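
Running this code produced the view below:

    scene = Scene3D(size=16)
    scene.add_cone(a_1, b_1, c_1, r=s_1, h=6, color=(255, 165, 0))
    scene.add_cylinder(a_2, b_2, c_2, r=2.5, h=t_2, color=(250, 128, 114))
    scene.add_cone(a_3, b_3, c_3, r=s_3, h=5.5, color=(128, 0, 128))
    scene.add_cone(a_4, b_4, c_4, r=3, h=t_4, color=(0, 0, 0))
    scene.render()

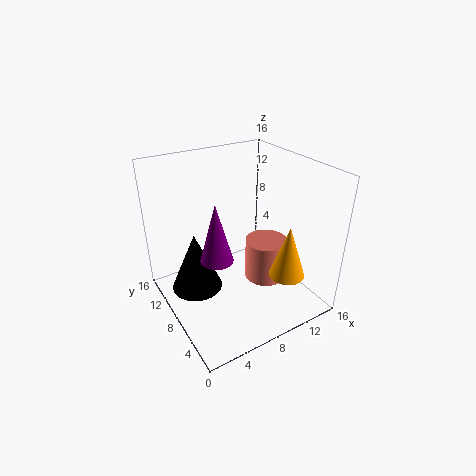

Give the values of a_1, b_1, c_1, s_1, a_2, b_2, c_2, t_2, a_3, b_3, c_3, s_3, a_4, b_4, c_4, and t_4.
a_1 = 12
b_1 = 4
c_1 = 4
s_1 = 2
a_2 = 12
b_2 = 8
c_2 = 1.5
t_2 = 5
a_3 = 3
b_3 = 3.5
c_3 = 9.5
s_3 = 1.5
a_4 = 4
b_4 = 11
c_4 = 1
t_4 = 7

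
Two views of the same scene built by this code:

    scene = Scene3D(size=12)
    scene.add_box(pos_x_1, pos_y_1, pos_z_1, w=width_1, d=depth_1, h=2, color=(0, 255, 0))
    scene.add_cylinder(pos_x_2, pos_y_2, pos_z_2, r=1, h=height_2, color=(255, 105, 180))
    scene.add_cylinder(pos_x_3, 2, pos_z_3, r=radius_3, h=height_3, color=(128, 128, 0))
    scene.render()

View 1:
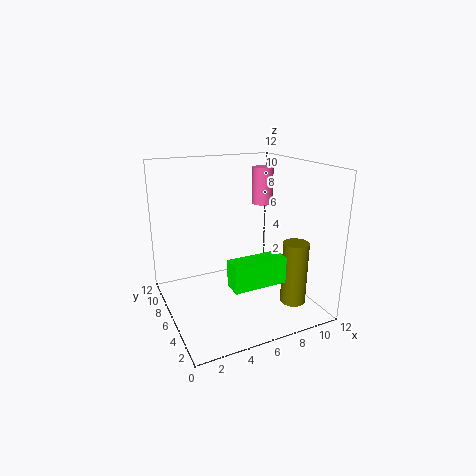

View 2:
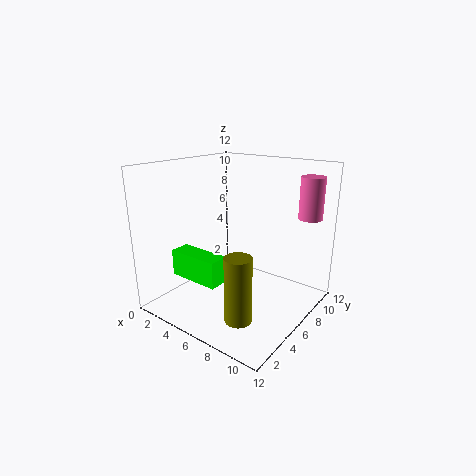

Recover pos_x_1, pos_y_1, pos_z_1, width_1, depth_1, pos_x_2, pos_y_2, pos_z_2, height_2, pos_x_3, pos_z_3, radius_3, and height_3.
pos_x_1 = 3.5; pos_y_1 = 1; pos_z_1 = 4; width_1 = 4; depth_1 = 1.5; pos_x_2 = 10.5; pos_y_2 = 10; pos_z_2 = 7.5; height_2 = 3.5; pos_x_3 = 9; pos_z_3 = 1.5; radius_3 = 1; height_3 = 5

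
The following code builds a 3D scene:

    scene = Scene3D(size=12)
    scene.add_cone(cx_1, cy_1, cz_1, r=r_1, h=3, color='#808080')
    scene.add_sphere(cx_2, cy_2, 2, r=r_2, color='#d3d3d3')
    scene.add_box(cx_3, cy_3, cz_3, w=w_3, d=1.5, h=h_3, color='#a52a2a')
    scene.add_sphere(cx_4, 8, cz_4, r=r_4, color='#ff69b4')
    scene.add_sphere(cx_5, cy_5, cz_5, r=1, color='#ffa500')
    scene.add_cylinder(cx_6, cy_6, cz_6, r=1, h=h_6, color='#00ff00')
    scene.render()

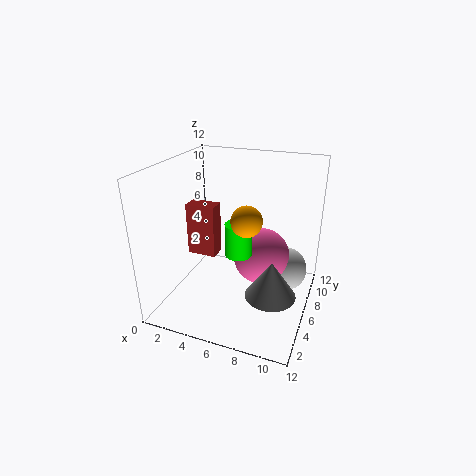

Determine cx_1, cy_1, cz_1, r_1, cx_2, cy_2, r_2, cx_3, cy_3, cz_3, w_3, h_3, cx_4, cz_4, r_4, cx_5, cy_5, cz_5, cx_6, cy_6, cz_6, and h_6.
cx_1 = 9.5, cy_1 = 4, cz_1 = 2.5, r_1 = 2, cx_2 = 9.5, cy_2 = 9, r_2 = 2, cx_3 = 1.5, cy_3 = 5.5, cz_3 = 4, w_3 = 2.5, h_3 = 4.5, cx_4 = 7.5, cz_4 = 3.5, r_4 = 2.5, cx_5 = 8.5, cy_5 = 1, cz_5 = 10, cx_6 = 7, cy_6 = 3.5, cz_6 = 6, h_6 = 2.5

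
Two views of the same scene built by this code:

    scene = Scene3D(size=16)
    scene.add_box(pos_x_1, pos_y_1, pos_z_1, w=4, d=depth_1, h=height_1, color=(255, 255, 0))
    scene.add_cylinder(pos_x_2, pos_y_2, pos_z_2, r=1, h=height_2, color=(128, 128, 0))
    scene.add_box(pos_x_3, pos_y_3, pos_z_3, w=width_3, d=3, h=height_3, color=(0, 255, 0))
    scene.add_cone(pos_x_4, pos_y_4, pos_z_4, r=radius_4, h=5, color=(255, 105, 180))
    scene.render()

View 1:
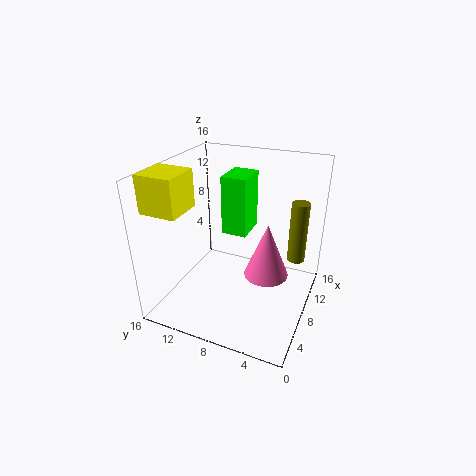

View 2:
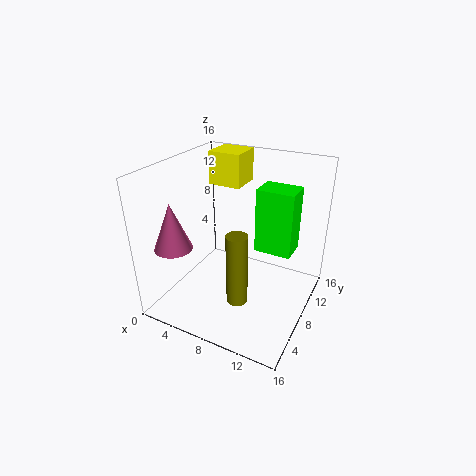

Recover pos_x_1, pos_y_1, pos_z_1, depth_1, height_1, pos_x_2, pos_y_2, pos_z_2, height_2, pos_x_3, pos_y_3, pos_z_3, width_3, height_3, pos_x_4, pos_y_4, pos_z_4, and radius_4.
pos_x_1 = 2, pos_y_1 = 12, pos_z_1 = 12, depth_1 = 4, height_1 = 4, pos_x_2 = 11, pos_y_2 = 2, pos_z_2 = 5, height_2 = 7, pos_x_3 = 10, pos_y_3 = 8, pos_z_3 = 7, width_3 = 4, height_3 = 7, pos_x_4 = 3, pos_y_4 = 3, pos_z_4 = 8, radius_4 = 2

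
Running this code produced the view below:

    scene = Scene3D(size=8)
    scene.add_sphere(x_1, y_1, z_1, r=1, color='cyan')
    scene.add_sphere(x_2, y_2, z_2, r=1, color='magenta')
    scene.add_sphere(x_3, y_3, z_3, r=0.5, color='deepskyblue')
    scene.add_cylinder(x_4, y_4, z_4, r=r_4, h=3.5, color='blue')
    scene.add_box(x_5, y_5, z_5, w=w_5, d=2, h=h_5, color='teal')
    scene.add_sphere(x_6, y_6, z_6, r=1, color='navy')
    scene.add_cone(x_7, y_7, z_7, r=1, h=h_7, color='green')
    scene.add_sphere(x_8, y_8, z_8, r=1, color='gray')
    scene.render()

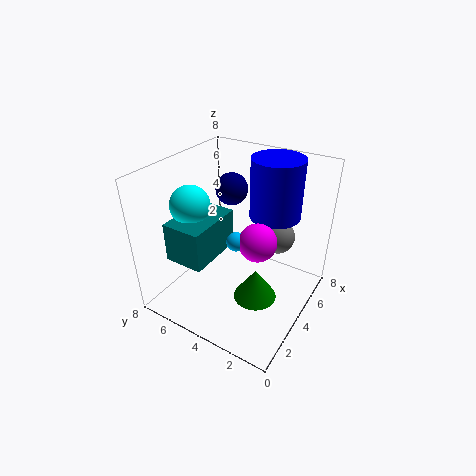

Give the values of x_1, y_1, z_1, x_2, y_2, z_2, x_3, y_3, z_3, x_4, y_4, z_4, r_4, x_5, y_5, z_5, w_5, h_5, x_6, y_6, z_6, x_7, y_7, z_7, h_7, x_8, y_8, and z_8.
x_1 = 2, y_1 = 5.5, z_1 = 6.5, x_2 = 3.5, y_2 = 2.5, z_2 = 4.5, x_3 = 3, y_3 = 3.5, z_3 = 4.5, x_4 = 6.5, y_4 = 3, z_4 = 4.5, r_4 = 1.5, x_5 = 0.5, y_5 = 4, z_5 = 4, w_5 = 3, h_5 = 2, x_6 = 6.5, y_6 = 6, z_6 = 5.5, x_7 = 1.5, y_7 = 1.5, z_7 = 3, h_7 = 1.5, x_8 = 6, y_8 = 2.5, z_8 = 3.5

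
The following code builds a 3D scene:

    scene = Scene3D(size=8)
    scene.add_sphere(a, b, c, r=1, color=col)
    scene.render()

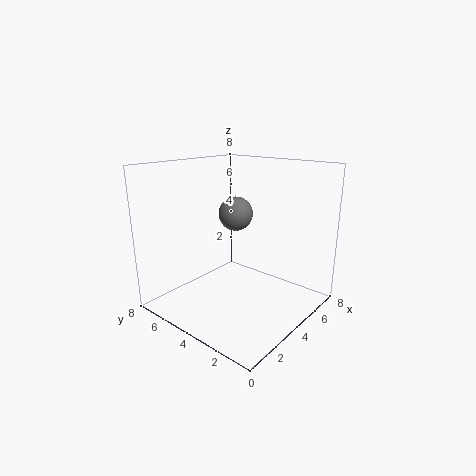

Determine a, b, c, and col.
a = 5; b = 5; c = 5; col = 'gray'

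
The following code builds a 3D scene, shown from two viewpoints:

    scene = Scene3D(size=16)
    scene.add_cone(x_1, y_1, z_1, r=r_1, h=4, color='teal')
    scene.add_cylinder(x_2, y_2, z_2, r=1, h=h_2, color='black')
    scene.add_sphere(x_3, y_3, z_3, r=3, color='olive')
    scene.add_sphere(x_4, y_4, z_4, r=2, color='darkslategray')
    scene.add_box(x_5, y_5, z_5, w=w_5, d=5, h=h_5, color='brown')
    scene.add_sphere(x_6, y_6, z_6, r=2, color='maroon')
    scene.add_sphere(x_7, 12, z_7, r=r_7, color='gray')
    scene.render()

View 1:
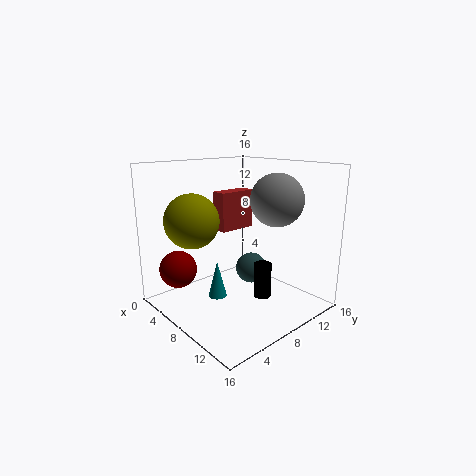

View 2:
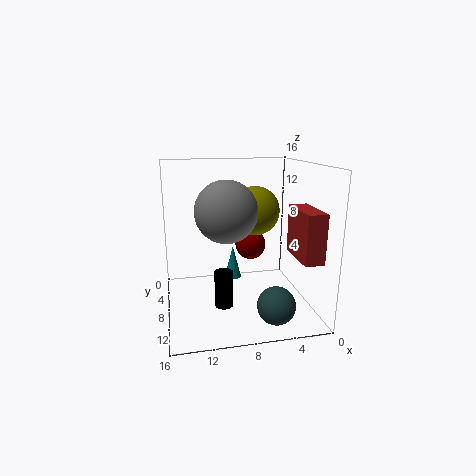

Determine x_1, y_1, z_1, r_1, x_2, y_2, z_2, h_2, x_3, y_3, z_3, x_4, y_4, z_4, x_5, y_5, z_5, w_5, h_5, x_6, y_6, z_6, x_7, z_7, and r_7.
x_1 = 8
y_1 = 5
z_1 = 2
r_1 = 1
x_2 = 10
y_2 = 10
z_2 = 1
h_2 = 4
x_3 = 5
y_3 = 4
z_3 = 10
x_4 = 5
y_4 = 13
z_4 = 2
x_5 = 1
y_5 = 10
z_5 = 7
w_5 = 2
h_5 = 5
x_6 = 5
y_6 = 2
z_6 = 5
x_7 = 10
z_7 = 12
r_7 = 3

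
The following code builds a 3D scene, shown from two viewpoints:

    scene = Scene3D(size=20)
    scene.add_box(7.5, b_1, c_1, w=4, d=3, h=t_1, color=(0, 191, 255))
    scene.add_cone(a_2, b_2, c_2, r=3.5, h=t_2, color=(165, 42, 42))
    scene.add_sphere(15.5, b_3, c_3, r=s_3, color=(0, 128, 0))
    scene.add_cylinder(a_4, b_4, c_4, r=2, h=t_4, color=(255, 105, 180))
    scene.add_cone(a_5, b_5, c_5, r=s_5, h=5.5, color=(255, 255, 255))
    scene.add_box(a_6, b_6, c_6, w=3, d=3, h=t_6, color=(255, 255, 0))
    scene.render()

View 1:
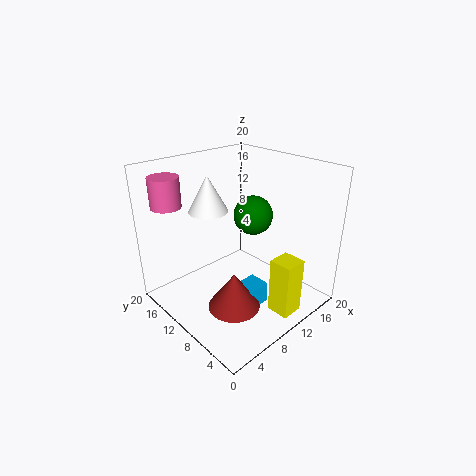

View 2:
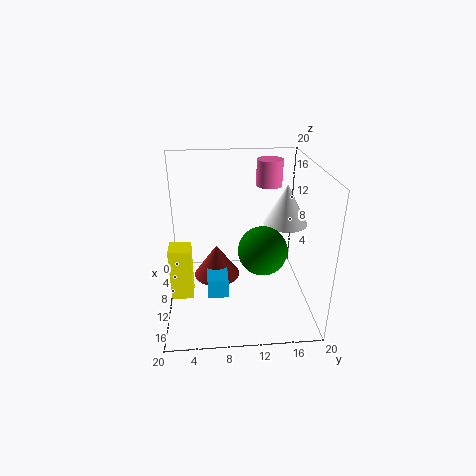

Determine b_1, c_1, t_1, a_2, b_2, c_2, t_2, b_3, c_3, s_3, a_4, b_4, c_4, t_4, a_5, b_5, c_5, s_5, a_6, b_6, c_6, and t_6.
b_1 = 5.5; c_1 = 1; t_1 = 3; a_2 = 6.5; b_2 = 7; c_2 = 2; t_2 = 5; b_3 = 12.5; c_3 = 11; s_3 = 3; a_4 = 2.5; b_4 = 15.5; c_4 = 15; t_4 = 4; a_5 = 10; b_5 = 16.5; c_5 = 12; s_5 = 3; a_6 = 9.5; b_6 = 0.5; c_6 = 2; t_6 = 7.5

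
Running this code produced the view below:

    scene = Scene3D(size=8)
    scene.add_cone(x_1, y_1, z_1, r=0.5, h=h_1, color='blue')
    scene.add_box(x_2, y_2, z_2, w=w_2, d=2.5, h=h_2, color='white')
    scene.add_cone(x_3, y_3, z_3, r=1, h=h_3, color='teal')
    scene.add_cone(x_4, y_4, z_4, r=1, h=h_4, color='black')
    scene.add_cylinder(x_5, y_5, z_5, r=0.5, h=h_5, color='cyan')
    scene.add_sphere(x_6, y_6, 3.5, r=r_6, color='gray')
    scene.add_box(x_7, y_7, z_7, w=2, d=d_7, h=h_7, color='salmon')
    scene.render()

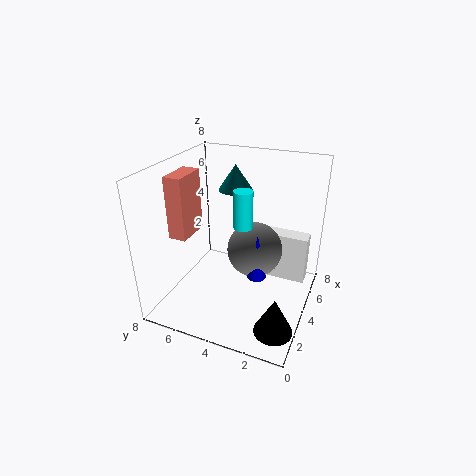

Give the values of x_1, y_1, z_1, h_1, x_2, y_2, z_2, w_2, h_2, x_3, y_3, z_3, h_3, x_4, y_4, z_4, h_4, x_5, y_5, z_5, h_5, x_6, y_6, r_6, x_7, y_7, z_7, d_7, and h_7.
x_1 = 3
y_1 = 2.5
z_1 = 2.5
h_1 = 2.5
x_2 = 6
y_2 = 0.5
z_2 = 0.5
w_2 = 1
h_2 = 3
x_3 = 6
y_3 = 5
z_3 = 6
h_3 = 1.5
x_4 = 1.5
y_4 = 1
z_4 = 0.5
h_4 = 2
x_5 = 3.5
y_5 = 3.5
z_5 = 5
h_5 = 2
x_6 = 4
y_6 = 3
r_6 = 1.5
x_7 = 2.5
y_7 = 6.5
z_7 = 4
d_7 = 1
h_7 = 3.5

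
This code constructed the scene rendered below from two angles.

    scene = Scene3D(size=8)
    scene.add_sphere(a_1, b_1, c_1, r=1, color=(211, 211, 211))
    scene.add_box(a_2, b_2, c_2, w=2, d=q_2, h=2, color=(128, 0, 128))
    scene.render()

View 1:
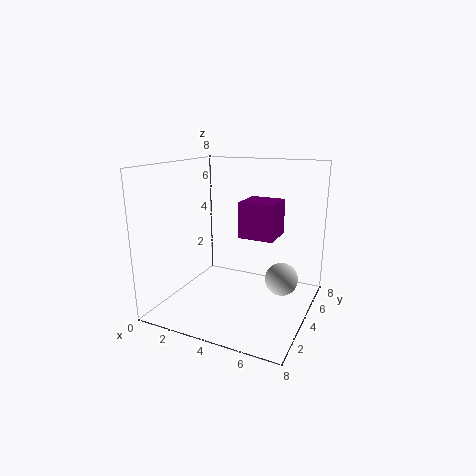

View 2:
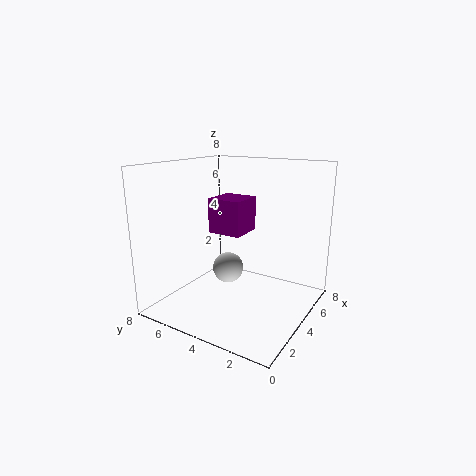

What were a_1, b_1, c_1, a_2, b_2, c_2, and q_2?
a_1 = 6; b_1 = 6; c_1 = 1; a_2 = 4; b_2 = 4; c_2 = 4; q_2 = 2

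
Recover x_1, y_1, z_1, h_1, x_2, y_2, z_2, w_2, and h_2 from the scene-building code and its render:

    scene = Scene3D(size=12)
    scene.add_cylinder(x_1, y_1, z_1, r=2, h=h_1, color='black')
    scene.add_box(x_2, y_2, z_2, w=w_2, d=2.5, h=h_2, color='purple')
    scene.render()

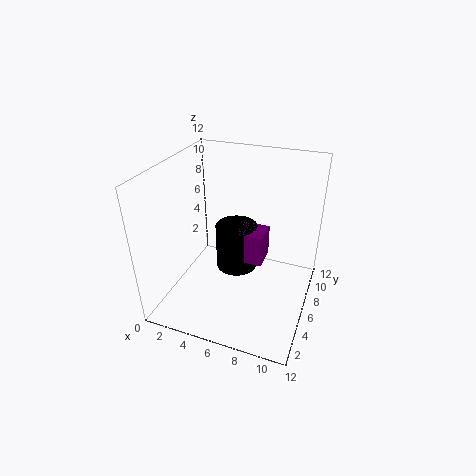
x_1 = 4.5
y_1 = 9.5
z_1 = 0.5
h_1 = 4.5
x_2 = 5
y_2 = 8
z_2 = 2
w_2 = 2.5
h_2 = 3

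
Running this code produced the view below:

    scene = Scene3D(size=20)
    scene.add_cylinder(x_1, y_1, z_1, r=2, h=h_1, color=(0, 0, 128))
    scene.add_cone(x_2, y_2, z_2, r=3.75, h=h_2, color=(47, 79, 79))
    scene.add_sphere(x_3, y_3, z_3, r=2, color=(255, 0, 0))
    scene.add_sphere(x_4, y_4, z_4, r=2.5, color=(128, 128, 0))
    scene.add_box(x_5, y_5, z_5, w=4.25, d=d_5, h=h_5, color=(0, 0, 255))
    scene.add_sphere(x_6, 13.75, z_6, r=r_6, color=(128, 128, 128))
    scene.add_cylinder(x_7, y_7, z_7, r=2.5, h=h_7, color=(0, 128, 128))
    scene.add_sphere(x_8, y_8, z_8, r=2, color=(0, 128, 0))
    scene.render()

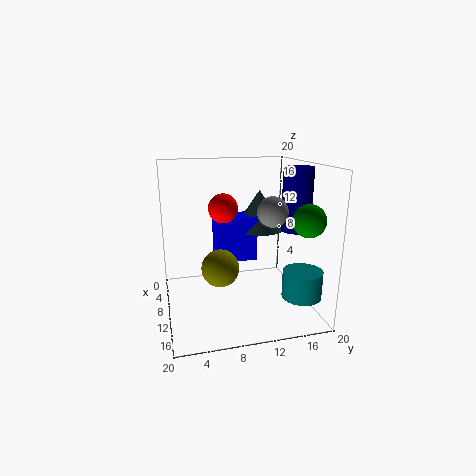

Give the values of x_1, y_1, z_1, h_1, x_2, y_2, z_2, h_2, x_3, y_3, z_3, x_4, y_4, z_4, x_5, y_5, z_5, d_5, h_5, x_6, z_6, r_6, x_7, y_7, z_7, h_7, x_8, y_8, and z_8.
x_1 = 12.25
y_1 = 17.5
z_1 = 11.25
h_1 = 8.5
x_2 = 7
y_2 = 14
z_2 = 10.25
h_2 = 5.75
x_3 = 9.75
y_3 = 8
z_3 = 14.25
x_4 = 12.25
y_4 = 7
z_4 = 6.75
x_5 = 5.25
y_5 = 7.25
z_5 = 6.25
d_5 = 5.75
h_5 = 6.25
x_6 = 13.25
z_6 = 14.25
r_6 = 2
x_7 = 17.25
y_7 = 16.5
z_7 = 4
h_7 = 3.5
x_8 = 17.5
y_8 = 16.75
z_8 = 14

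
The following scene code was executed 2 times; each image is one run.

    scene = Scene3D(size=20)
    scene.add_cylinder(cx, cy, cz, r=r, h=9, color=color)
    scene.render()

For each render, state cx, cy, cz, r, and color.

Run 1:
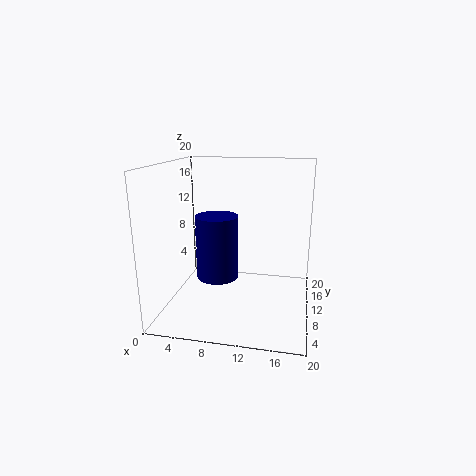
cx = 7
cy = 10
cz = 4
r = 3
color = 'navy'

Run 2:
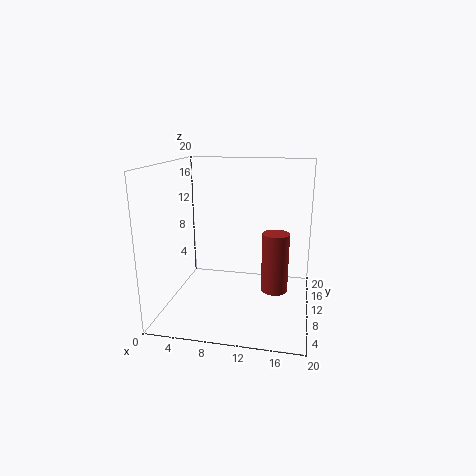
cx = 15
cy = 13
cz = 1
r = 2
color = 'brown'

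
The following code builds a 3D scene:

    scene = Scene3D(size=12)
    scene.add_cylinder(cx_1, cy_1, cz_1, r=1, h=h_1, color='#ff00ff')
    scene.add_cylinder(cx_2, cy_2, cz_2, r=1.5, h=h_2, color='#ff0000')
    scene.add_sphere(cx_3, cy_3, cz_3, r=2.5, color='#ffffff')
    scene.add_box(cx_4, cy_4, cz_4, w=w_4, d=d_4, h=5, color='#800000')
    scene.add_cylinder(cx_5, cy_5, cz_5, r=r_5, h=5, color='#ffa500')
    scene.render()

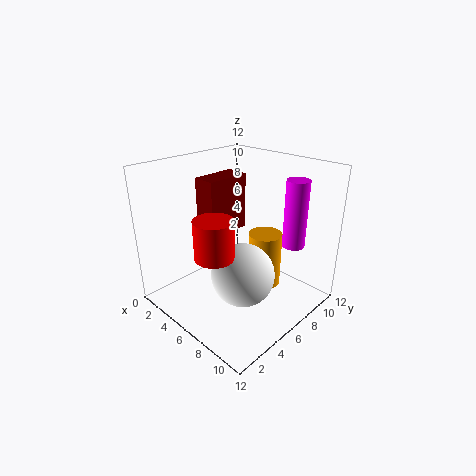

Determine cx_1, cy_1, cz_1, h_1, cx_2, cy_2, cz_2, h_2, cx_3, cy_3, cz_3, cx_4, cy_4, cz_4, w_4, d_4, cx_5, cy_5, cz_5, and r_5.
cx_1 = 8.5; cy_1 = 10.5; cz_1 = 4.5; h_1 = 6; cx_2 = 7; cy_2 = 2.5; cz_2 = 6; h_2 = 3; cx_3 = 8; cy_3 = 4.5; cz_3 = 4; cx_4 = 2; cy_4 = 5; cz_4 = 5.5; w_4 = 2; d_4 = 4; cx_5 = 6.5; cy_5 = 9; cz_5 = 0.5; r_5 = 1.5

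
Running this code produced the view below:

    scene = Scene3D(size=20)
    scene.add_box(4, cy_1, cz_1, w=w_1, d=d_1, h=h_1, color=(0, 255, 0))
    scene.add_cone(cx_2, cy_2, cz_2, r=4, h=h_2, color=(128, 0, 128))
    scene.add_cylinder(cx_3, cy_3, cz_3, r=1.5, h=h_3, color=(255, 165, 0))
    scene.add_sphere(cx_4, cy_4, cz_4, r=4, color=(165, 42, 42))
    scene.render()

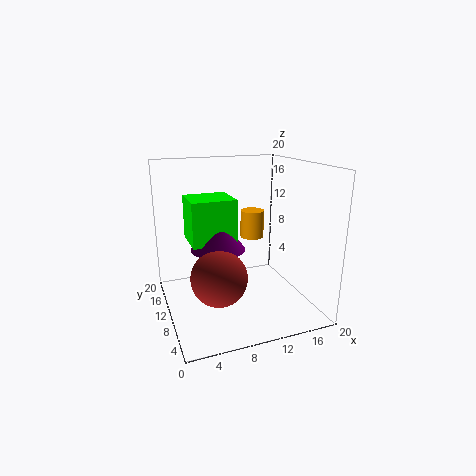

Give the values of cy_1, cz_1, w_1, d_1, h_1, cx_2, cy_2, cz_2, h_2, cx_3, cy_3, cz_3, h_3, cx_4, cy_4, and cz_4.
cy_1 = 11.5
cz_1 = 8.5
w_1 = 6.5
d_1 = 6
h_1 = 6.5
cx_2 = 8
cy_2 = 13
cz_2 = 7.5
h_2 = 5
cx_3 = 11
cy_3 = 7.5
cz_3 = 11
h_3 = 3.5
cx_4 = 7
cy_4 = 9.5
cz_4 = 4.5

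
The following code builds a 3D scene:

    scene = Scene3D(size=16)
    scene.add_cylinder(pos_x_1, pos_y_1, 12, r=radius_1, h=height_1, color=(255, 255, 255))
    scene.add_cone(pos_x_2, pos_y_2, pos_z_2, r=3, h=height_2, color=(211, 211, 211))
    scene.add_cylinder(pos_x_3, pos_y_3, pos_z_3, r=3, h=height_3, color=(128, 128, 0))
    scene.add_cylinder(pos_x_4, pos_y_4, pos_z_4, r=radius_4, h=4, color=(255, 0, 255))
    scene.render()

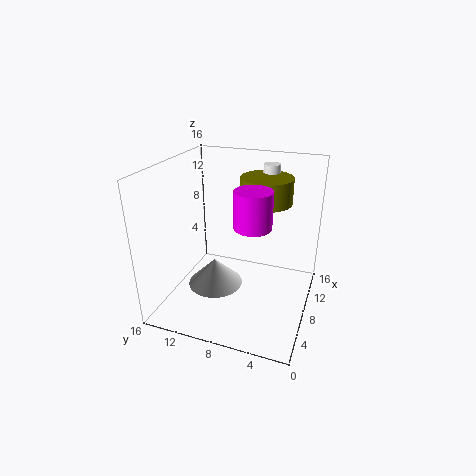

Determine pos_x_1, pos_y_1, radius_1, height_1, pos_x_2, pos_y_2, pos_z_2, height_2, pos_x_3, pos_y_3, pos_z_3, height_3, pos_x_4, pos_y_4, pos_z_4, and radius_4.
pos_x_1 = 14; pos_y_1 = 6; radius_1 = 1; height_1 = 3; pos_x_2 = 6; pos_y_2 = 10; pos_z_2 = 3; height_2 = 3; pos_x_3 = 12; pos_y_3 = 6; pos_z_3 = 11; height_3 = 3; pos_x_4 = 7; pos_y_4 = 6; pos_z_4 = 10; radius_4 = 2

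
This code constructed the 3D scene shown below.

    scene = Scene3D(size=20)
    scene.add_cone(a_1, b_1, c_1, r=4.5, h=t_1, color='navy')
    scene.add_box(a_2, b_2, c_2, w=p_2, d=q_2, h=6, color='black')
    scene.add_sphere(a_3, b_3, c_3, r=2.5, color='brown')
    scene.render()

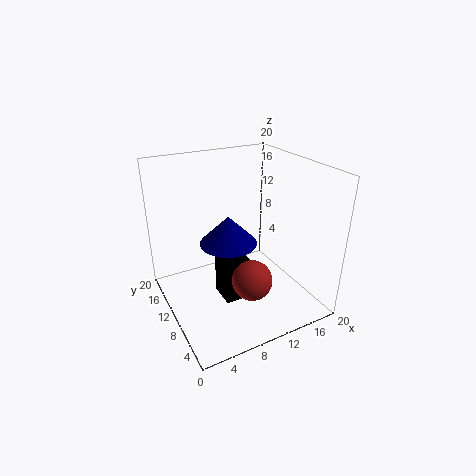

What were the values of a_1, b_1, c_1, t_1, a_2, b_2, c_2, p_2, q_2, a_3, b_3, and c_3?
a_1 = 11
b_1 = 15
c_1 = 6.5
t_1 = 4.5
a_2 = 7.5
b_2 = 8.5
c_2 = 0.5
p_2 = 4
q_2 = 4
a_3 = 8.5
b_3 = 3.5
c_3 = 7.5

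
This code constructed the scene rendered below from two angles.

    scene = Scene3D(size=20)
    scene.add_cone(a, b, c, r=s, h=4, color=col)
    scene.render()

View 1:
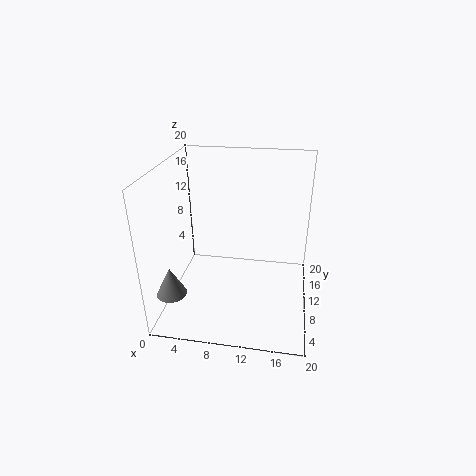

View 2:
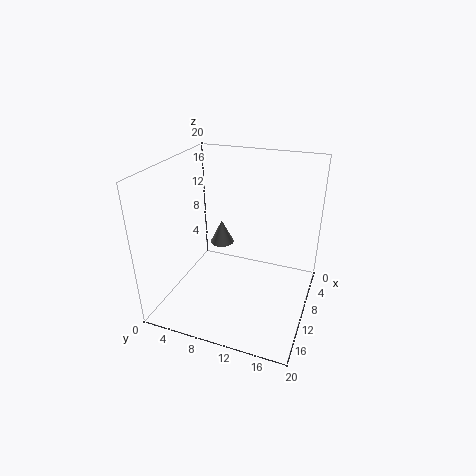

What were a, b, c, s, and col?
a = 2; b = 4; c = 4; s = 2; col = 'gray'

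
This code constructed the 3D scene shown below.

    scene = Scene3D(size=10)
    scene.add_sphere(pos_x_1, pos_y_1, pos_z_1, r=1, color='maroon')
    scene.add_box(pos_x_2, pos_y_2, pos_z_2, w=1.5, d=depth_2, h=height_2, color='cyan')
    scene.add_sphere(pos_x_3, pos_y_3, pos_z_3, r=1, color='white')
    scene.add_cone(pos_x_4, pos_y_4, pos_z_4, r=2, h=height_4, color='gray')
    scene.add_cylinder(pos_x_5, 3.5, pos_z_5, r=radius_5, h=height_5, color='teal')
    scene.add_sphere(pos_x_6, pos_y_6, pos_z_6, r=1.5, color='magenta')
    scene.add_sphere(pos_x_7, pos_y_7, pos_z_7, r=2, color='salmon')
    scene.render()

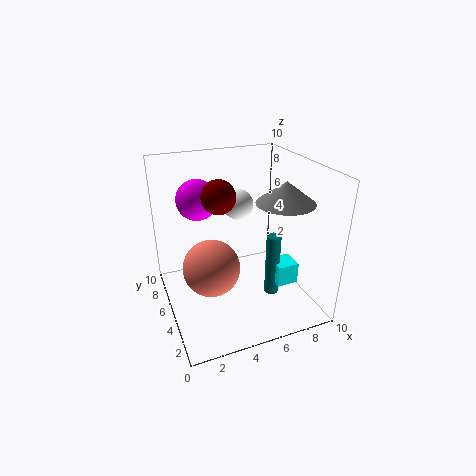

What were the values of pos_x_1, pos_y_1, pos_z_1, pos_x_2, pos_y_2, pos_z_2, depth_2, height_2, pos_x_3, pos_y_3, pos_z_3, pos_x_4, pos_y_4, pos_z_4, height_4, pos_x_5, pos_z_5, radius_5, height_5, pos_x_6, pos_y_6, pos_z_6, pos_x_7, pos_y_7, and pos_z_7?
pos_x_1 = 3; pos_y_1 = 3; pos_z_1 = 9; pos_x_2 = 7; pos_y_2 = 2.5; pos_z_2 = 2; depth_2 = 1.5; height_2 = 1.5; pos_x_3 = 5; pos_y_3 = 5; pos_z_3 = 7.5; pos_x_4 = 8; pos_y_4 = 4; pos_z_4 = 7.5; height_4 = 1.5; pos_x_5 = 7; pos_z_5 = 1; radius_5 = 0.5; height_5 = 4.5; pos_x_6 = 3; pos_y_6 = 8; pos_z_6 = 7; pos_x_7 = 3; pos_y_7 = 5; pos_z_7 = 3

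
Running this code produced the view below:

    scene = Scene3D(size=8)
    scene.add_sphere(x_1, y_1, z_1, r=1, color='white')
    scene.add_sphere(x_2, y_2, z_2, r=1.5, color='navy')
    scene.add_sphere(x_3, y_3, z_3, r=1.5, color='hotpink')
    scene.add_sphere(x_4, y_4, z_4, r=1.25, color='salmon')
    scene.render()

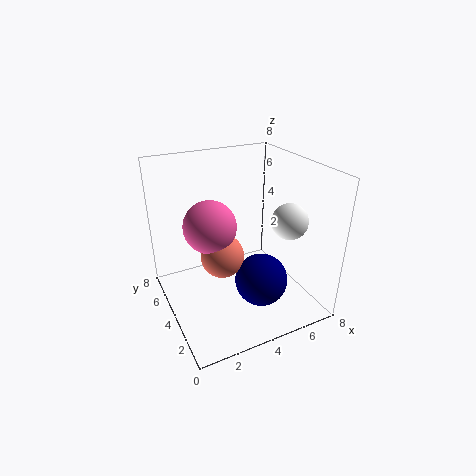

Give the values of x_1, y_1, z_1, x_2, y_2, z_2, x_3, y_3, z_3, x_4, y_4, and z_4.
x_1 = 6.5
y_1 = 2.75
z_1 = 5
x_2 = 5
y_2 = 3
z_2 = 1.5
x_3 = 2.75
y_3 = 5
z_3 = 4.5
x_4 = 3.25
y_4 = 4.5
z_4 = 2.75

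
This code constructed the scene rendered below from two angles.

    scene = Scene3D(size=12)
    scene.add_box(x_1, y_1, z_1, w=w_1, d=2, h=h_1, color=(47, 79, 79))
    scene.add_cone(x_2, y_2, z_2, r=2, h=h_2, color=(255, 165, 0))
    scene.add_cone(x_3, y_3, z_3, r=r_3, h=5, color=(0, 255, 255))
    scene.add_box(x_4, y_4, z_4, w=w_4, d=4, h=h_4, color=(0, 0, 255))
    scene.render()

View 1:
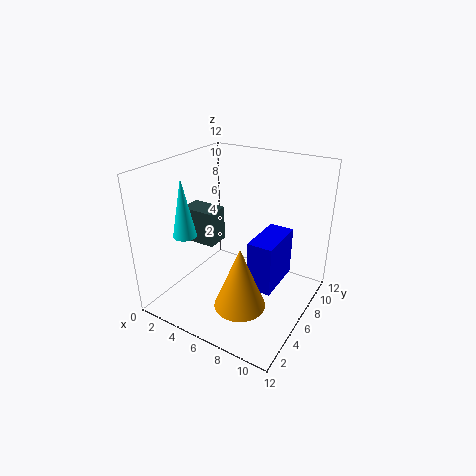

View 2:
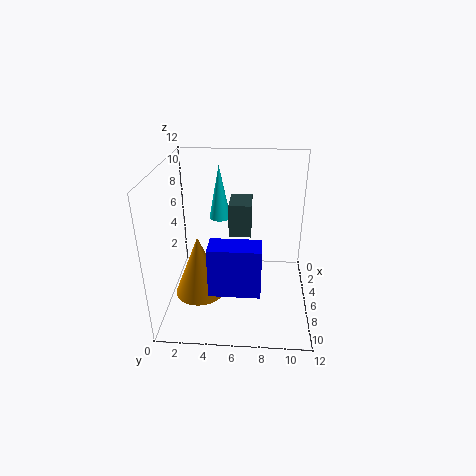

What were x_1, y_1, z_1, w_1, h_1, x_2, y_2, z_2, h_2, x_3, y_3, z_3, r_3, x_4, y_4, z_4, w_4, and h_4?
x_1 = 1; y_1 = 5; z_1 = 5; w_1 = 3; h_1 = 3; x_2 = 8; y_2 = 3; z_2 = 2; h_2 = 5; x_3 = 2; y_3 = 4; z_3 = 6; r_3 = 1; x_4 = 8; y_4 = 4; z_4 = 3; w_4 = 2; h_4 = 4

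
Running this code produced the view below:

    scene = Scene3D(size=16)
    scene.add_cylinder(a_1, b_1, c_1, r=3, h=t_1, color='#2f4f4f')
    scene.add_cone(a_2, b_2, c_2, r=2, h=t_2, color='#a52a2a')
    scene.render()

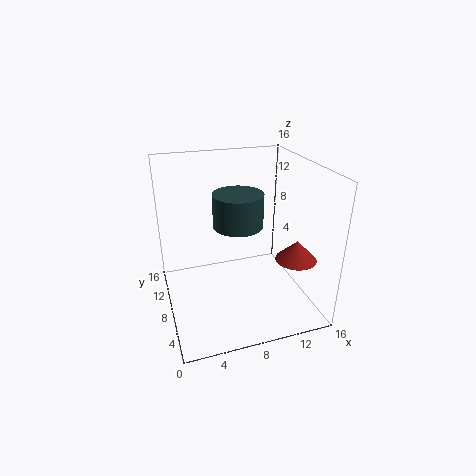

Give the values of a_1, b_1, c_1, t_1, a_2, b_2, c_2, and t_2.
a_1 = 9; b_1 = 11; c_1 = 8; t_1 = 4; a_2 = 12; b_2 = 2; c_2 = 8; t_2 = 2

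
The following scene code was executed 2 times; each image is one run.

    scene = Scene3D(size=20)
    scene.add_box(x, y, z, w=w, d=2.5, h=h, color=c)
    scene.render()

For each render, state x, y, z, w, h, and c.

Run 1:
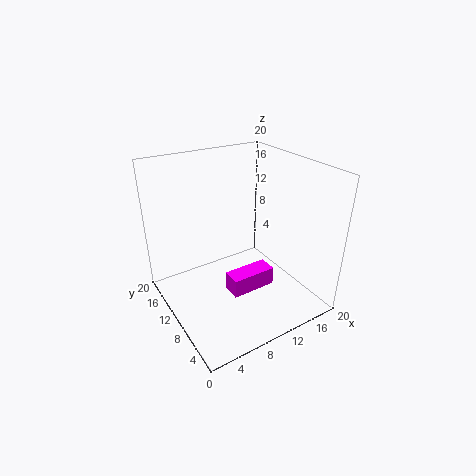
x = 6.5, y = 5, z = 4.5, w = 6, h = 2.5, c = 'magenta'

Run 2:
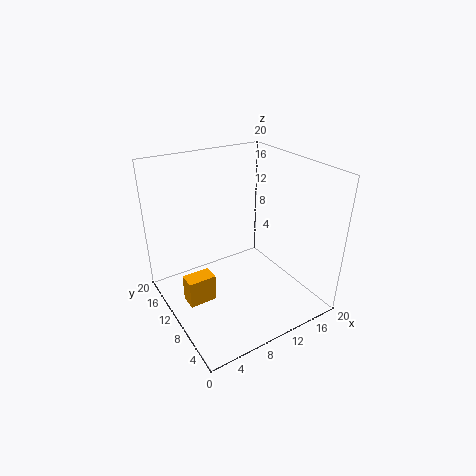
x = 2.5, y = 10.5, z = 0.5, w = 4, h = 4, c = 'orange'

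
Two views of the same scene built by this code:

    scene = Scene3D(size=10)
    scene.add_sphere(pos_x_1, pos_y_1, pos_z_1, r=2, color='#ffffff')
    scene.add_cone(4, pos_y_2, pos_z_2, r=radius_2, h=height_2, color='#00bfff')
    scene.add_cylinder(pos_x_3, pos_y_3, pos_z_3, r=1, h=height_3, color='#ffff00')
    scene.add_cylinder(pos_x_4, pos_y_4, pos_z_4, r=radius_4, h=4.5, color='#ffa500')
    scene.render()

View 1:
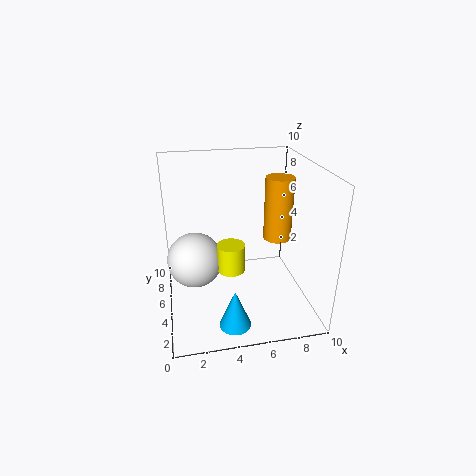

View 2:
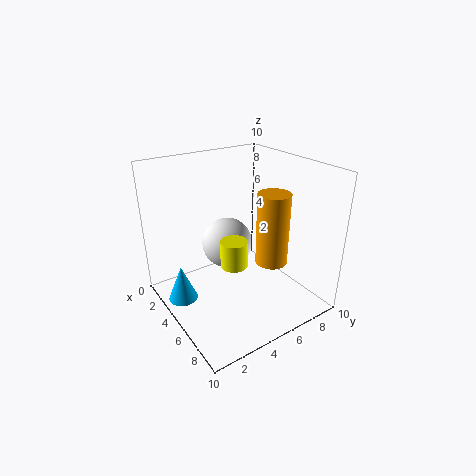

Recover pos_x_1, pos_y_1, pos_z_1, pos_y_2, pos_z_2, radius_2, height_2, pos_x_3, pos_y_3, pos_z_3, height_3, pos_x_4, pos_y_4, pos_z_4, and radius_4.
pos_x_1 = 2, pos_y_1 = 6, pos_z_1 = 3, pos_y_2 = 1, pos_z_2 = 1, radius_2 = 1, height_2 = 2.5, pos_x_3 = 4.5, pos_y_3 = 5, pos_z_3 = 2.5, height_3 = 2, pos_x_4 = 8, pos_y_4 = 5.5, pos_z_4 = 4.5, radius_4 = 1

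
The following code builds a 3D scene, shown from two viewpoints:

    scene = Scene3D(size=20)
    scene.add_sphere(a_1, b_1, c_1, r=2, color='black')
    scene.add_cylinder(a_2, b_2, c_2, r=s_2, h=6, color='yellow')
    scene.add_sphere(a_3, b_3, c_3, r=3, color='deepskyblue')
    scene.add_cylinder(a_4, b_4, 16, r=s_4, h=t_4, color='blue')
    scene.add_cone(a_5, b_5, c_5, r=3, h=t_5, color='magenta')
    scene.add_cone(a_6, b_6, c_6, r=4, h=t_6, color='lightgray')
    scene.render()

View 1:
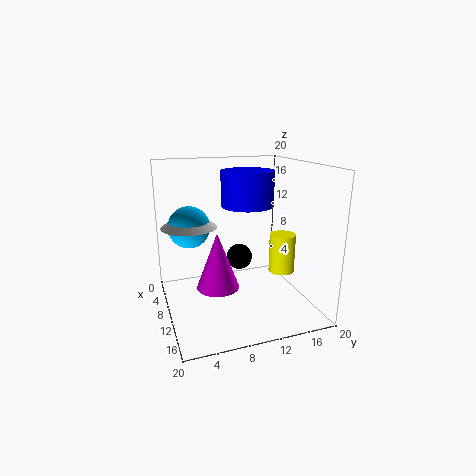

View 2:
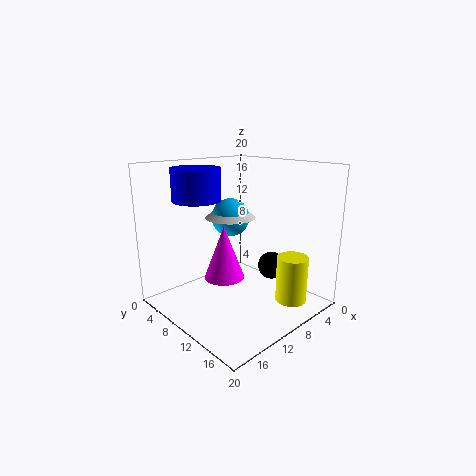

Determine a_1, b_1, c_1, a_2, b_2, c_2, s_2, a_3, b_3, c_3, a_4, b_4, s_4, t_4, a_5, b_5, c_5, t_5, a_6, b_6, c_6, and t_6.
a_1 = 5, b_1 = 12, c_1 = 5, a_2 = 8, b_2 = 18, c_2 = 3, s_2 = 2, a_3 = 6, b_3 = 4, c_3 = 11, a_4 = 16, b_4 = 9, s_4 = 3, t_4 = 4, a_5 = 10, b_5 = 7, c_5 = 3, t_5 = 8, a_6 = 6, b_6 = 4, c_6 = 11, t_6 = 3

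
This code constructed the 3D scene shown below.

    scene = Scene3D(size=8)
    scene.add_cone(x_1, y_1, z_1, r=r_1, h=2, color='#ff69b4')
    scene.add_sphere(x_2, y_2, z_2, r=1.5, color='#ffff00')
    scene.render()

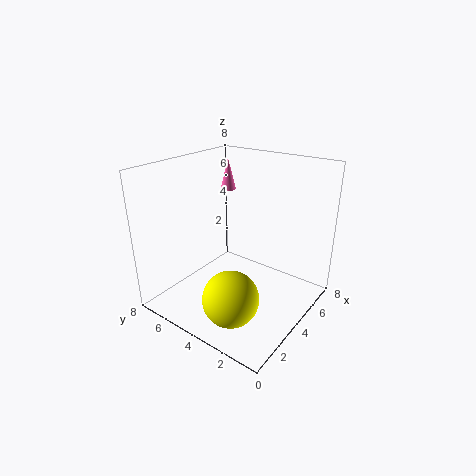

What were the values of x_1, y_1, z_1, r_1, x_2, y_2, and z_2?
x_1 = 7
y_1 = 7
z_1 = 5.5
r_1 = 0.5
x_2 = 2
y_2 = 3
z_2 = 1.5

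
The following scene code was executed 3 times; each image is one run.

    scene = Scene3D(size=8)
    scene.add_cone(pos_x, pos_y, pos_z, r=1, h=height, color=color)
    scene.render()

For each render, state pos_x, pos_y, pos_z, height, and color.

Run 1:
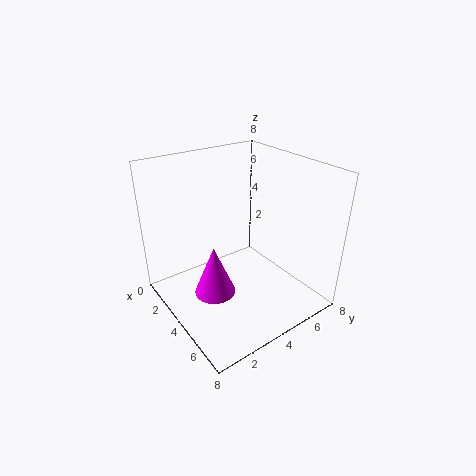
pos_x = 5.5; pos_y = 1.5; pos_z = 2.5; height = 2.5; color = 'magenta'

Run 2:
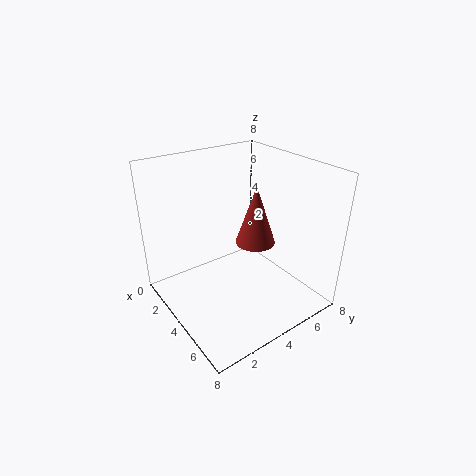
pos_x = 5.5; pos_y = 4; pos_z = 4.5; height = 3; color = 'brown'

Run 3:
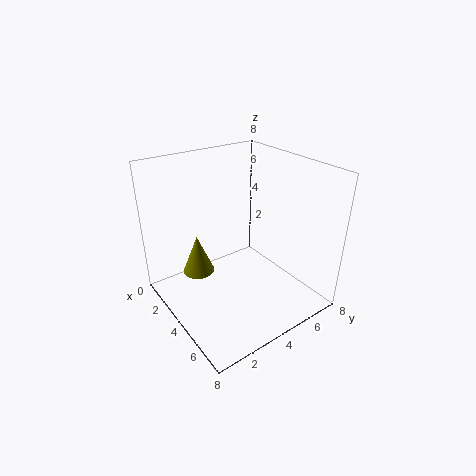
pos_x = 1; pos_y = 3; pos_z = 0.5; height = 2.5; color = 'olive'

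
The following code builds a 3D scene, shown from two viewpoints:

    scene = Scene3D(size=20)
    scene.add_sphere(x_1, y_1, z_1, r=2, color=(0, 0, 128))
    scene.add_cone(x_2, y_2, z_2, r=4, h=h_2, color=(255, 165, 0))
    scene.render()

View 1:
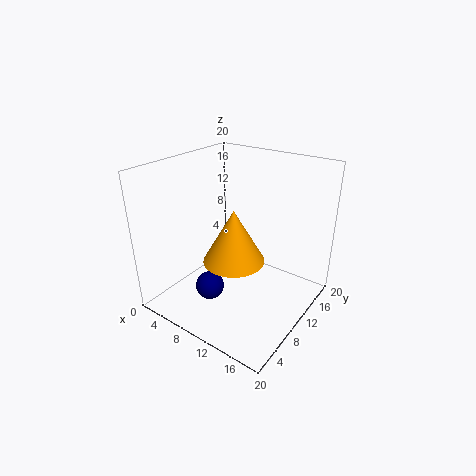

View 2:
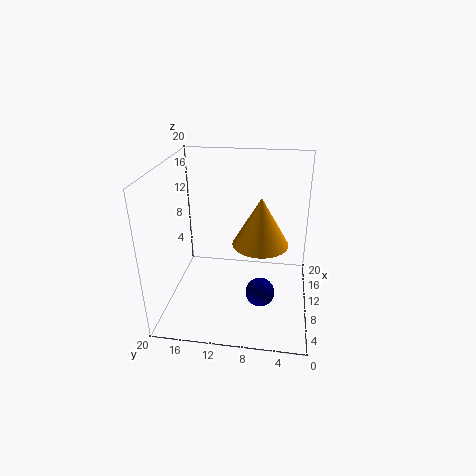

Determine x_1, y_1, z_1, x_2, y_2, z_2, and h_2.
x_1 = 7.5
y_1 = 6.5
z_1 = 3
x_2 = 11.5
y_2 = 7
z_2 = 8.5
h_2 = 7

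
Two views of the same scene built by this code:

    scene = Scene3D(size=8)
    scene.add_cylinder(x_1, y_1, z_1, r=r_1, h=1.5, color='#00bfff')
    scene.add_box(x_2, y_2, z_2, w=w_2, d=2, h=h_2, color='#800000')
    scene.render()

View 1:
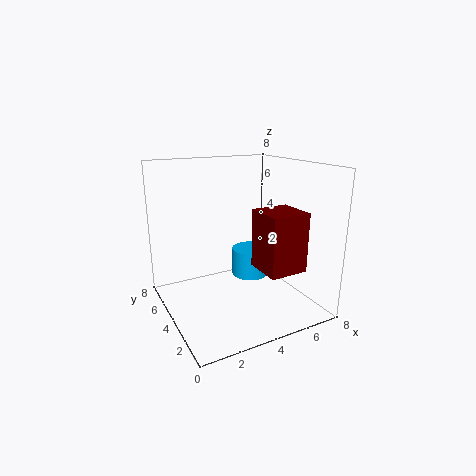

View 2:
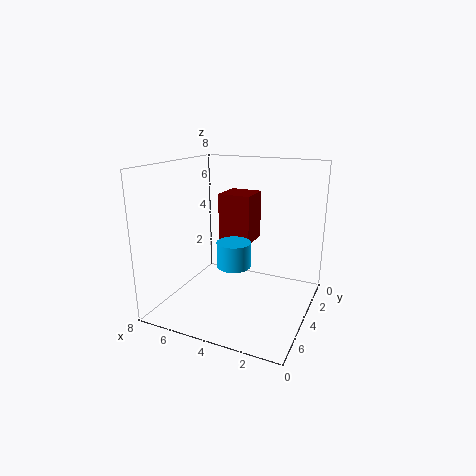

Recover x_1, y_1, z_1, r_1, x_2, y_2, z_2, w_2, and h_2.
x_1 = 4.5; y_1 = 3.5; z_1 = 2; r_1 = 1; x_2 = 4; y_2 = 0.5; z_2 = 3; w_2 = 2; h_2 = 3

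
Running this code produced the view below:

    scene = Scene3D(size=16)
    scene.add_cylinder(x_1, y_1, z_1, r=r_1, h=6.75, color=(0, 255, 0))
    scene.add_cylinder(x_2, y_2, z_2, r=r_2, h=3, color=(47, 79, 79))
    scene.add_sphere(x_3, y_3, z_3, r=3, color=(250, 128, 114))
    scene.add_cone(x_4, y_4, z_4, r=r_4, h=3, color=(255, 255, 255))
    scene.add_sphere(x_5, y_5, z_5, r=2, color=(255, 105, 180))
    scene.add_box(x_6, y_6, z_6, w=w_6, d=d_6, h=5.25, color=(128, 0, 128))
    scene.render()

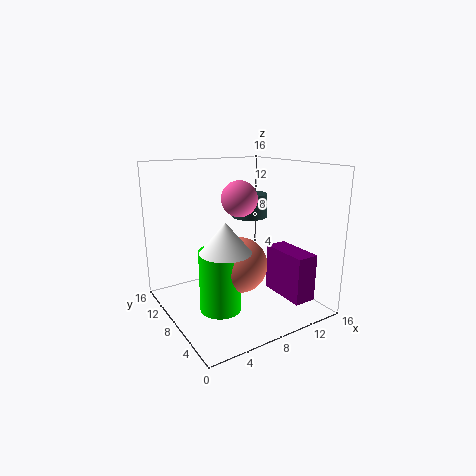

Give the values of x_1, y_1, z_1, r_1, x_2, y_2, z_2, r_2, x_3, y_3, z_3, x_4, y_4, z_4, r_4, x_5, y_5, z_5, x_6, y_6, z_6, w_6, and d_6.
x_1 = 5
y_1 = 6.75
z_1 = 0.75
r_1 = 2.25
x_2 = 12.75
y_2 = 12.75
z_2 = 8.75
r_2 = 2.25
x_3 = 7.25
y_3 = 6.5
z_3 = 5.5
x_4 = 4.25
y_4 = 4.25
z_4 = 8.25
r_4 = 2.5
x_5 = 8.5
y_5 = 8.5
z_5 = 12.25
x_6 = 11.5
y_6 = 1.75
z_6 = 1.5
w_6 = 2.5
d_6 = 5.5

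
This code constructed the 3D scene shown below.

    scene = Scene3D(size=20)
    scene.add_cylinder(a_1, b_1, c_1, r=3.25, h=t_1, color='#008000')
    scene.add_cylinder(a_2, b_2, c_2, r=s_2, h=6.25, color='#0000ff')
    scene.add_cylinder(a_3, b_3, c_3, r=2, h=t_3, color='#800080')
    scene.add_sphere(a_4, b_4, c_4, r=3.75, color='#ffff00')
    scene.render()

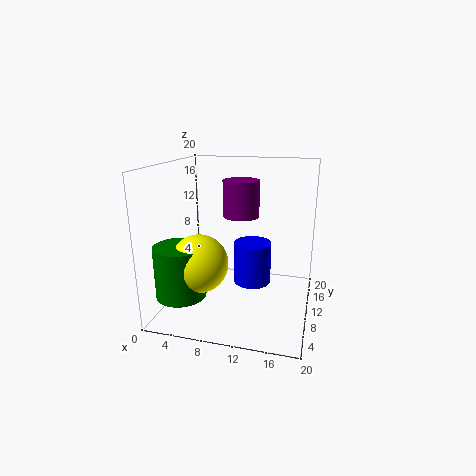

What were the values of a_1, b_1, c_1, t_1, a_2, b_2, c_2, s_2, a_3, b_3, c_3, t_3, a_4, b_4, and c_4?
a_1 = 4; b_1 = 3.75; c_1 = 3.75; t_1 = 6.75; a_2 = 11.5; b_2 = 12.75; c_2 = 2.25; s_2 = 2.75; a_3 = 12.25; b_3 = 3; c_3 = 15.25; t_3 = 4; a_4 = 6.25; b_4 = 4.75; c_4 = 8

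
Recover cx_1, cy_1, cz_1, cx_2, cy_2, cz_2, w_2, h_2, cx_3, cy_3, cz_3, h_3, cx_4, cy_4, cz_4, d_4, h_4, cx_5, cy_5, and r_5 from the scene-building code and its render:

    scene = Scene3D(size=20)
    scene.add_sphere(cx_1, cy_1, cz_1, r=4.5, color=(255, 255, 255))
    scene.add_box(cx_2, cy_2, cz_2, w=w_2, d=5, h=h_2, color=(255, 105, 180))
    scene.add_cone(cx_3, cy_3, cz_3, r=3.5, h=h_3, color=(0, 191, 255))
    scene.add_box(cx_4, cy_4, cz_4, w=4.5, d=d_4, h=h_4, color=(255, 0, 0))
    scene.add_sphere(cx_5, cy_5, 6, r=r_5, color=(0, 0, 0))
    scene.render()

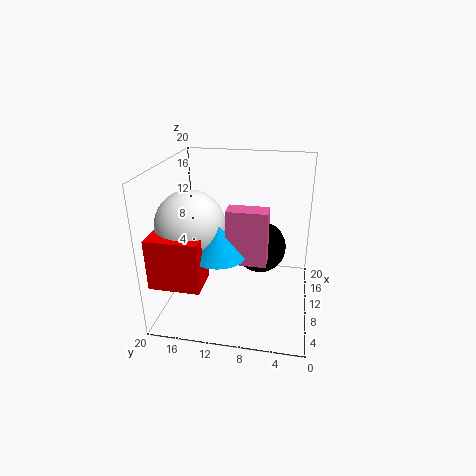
cx_1 = 6.5
cy_1 = 15.5
cz_1 = 13
cx_2 = 4.5
cy_2 = 5.5
cz_2 = 9
w_2 = 2.5
h_2 = 7
cx_3 = 5
cy_3 = 11.5
cz_3 = 10
h_3 = 4
cx_4 = 1
cy_4 = 13
cz_4 = 6.5
d_4 = 6.5
h_4 = 6.5
cx_5 = 15.5
cy_5 = 7.5
r_5 = 4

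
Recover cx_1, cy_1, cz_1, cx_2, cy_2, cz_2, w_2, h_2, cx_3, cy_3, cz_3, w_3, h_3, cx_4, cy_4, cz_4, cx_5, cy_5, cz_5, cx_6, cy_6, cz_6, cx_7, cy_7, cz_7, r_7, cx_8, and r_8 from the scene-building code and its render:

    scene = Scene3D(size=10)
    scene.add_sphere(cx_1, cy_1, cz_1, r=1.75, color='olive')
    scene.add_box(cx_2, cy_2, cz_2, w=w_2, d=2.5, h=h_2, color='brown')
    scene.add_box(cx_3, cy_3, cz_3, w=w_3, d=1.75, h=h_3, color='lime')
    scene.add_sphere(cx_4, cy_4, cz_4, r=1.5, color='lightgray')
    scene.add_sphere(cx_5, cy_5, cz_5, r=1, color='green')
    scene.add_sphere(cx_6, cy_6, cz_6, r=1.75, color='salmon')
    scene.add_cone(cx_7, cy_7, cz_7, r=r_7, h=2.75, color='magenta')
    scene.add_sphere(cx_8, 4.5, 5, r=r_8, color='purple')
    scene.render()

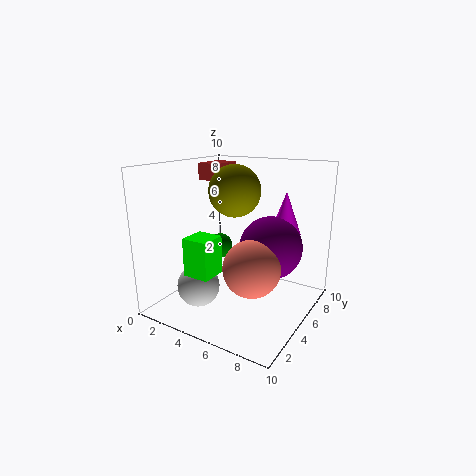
cx_1 = 4.75, cy_1 = 5, cz_1 = 8.25, cx_2 = 0.75, cy_2 = 6.25, cz_2 = 8.5, w_2 = 1.75, h_2 = 1.25, cx_3 = 3.25, cy_3 = 1.25, cz_3 = 3.25, w_3 = 1.75, h_3 = 2.5, cx_4 = 2.75, cy_4 = 3.25, cz_4 = 1.5, cx_5 = 1.75, cy_5 = 7.5, cz_5 = 3, cx_6 = 7.5, cy_6 = 2.5, cz_6 = 4.25, cx_7 = 8.25, cy_7 = 5.5, cz_7 = 5.75, r_7 = 1, cx_8 = 7.75, r_8 = 2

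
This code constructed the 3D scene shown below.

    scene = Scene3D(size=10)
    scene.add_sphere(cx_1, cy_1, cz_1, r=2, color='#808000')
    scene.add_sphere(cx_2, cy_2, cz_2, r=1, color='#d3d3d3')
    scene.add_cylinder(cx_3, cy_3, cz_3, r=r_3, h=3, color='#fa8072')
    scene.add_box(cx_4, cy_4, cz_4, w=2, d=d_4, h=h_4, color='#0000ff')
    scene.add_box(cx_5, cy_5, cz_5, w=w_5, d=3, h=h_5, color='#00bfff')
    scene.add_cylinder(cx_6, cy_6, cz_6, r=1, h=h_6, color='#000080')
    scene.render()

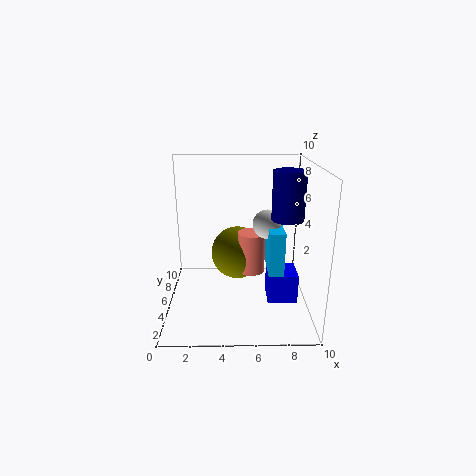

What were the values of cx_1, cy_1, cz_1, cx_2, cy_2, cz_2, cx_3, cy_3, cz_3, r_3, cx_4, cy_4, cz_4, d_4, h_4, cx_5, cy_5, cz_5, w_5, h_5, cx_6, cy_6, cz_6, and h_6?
cx_1 = 5; cy_1 = 7; cz_1 = 3; cx_2 = 7; cy_2 = 5; cz_2 = 6; cx_3 = 6; cy_3 = 6; cz_3 = 2; r_3 = 1; cx_4 = 7; cy_4 = 3; cz_4 = 1; d_4 = 2; h_4 = 2; cx_5 = 7; cy_5 = 3; cz_5 = 3; w_5 = 1; h_5 = 3; cx_6 = 8; cy_6 = 3; cz_6 = 7; h_6 = 3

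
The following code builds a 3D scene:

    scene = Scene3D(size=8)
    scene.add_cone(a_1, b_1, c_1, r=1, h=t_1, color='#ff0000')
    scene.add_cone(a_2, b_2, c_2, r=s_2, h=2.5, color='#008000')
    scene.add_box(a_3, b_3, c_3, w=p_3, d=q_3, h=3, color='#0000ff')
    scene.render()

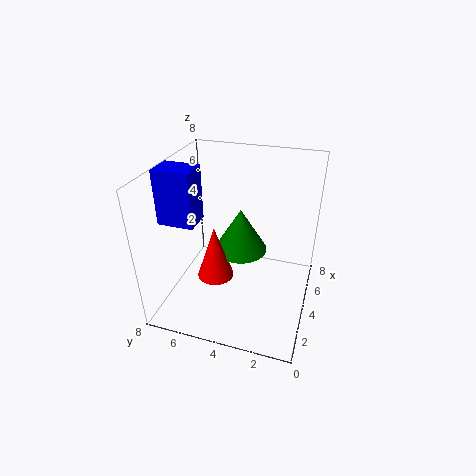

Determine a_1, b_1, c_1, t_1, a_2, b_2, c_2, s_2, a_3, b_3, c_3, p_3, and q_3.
a_1 = 3, b_1 = 5, c_1 = 2, t_1 = 3, a_2 = 4.5, b_2 = 4, c_2 = 3, s_2 = 1.5, a_3 = 2.5, b_3 = 6, c_3 = 5, p_3 = 1.5, q_3 = 2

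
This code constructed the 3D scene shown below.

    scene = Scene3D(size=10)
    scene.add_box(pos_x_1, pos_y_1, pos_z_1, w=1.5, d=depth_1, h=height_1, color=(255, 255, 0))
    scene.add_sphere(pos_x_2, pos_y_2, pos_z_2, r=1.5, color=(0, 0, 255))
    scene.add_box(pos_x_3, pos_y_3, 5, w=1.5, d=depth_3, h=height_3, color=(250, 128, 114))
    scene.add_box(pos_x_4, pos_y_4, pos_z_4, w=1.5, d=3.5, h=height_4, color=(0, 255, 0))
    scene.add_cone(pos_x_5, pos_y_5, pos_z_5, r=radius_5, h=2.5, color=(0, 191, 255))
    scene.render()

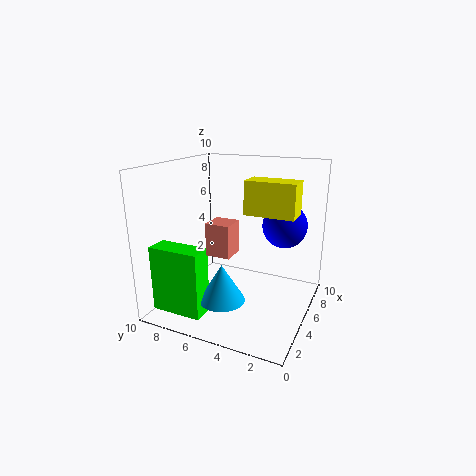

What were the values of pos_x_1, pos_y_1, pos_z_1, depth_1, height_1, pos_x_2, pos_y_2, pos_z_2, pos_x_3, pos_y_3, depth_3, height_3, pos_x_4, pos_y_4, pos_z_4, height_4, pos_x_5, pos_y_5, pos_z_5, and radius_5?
pos_x_1 = 2.5
pos_y_1 = 0.5
pos_z_1 = 7.5
depth_1 = 3
height_1 = 2
pos_x_2 = 6
pos_y_2 = 2
pos_z_2 = 6
pos_x_3 = 1.5
pos_y_3 = 4
depth_3 = 1.5
height_3 = 2
pos_x_4 = 1
pos_y_4 = 6
pos_z_4 = 0.5
height_4 = 4.5
pos_x_5 = 2.5
pos_y_5 = 5
pos_z_5 = 1.5
radius_5 = 1.5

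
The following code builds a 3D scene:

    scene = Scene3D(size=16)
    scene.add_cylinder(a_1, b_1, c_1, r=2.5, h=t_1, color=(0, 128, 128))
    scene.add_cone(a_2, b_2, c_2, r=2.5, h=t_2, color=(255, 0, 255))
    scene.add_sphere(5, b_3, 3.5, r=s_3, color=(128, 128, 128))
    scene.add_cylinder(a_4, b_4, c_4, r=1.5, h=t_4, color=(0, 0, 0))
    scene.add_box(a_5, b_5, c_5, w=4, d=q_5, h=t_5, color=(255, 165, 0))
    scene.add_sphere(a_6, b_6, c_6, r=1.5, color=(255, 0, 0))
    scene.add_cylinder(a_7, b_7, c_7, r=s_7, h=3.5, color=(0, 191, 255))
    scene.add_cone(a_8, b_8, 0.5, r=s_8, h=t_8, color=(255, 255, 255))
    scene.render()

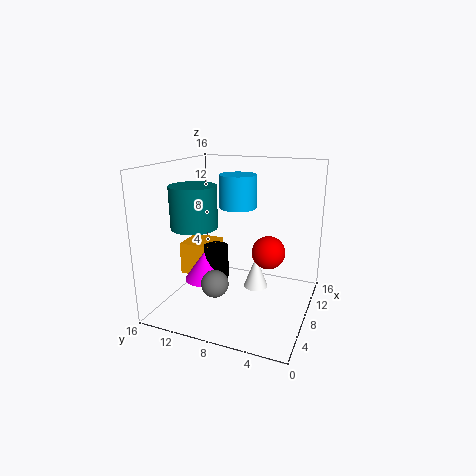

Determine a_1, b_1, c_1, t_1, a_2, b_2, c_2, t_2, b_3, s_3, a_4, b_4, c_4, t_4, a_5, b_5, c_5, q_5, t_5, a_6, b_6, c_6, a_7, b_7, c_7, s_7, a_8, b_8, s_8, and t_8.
a_1 = 5.5; b_1 = 12; c_1 = 9.5; t_1 = 4.5; a_2 = 8.5; b_2 = 12.5; c_2 = 2; t_2 = 3.5; b_3 = 9.5; s_3 = 1.5; a_4 = 9.5; b_4 = 11.5; c_4 = 2; t_4 = 4; a_5 = 8.5; b_5 = 12; c_5 = 2; q_5 = 4; t_5 = 4; a_6 = 3; b_6 = 3; c_6 = 9; a_7 = 8; b_7 = 8; c_7 = 11.5; s_7 = 2; a_8 = 11.5; b_8 = 7; s_8 = 1.5; t_8 = 4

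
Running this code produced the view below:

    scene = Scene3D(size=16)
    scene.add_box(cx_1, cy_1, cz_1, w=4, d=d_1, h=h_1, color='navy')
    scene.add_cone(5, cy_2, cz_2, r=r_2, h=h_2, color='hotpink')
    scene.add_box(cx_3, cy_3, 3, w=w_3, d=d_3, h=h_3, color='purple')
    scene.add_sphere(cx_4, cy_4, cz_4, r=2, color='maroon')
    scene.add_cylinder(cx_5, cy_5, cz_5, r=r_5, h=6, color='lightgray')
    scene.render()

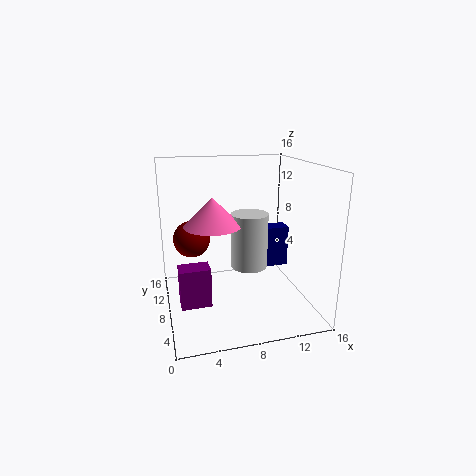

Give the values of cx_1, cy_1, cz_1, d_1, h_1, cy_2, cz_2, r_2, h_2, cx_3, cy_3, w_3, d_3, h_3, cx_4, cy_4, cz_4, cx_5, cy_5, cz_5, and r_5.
cx_1 = 11, cy_1 = 10, cz_1 = 3, d_1 = 2, h_1 = 5, cy_2 = 7, cz_2 = 10, r_2 = 3, h_2 = 3, cx_3 = 1, cy_3 = 3, w_3 = 3, d_3 = 2, h_3 = 4, cx_4 = 3, cy_4 = 9, cz_4 = 8, cx_5 = 9, cy_5 = 7, cz_5 = 5, r_5 = 2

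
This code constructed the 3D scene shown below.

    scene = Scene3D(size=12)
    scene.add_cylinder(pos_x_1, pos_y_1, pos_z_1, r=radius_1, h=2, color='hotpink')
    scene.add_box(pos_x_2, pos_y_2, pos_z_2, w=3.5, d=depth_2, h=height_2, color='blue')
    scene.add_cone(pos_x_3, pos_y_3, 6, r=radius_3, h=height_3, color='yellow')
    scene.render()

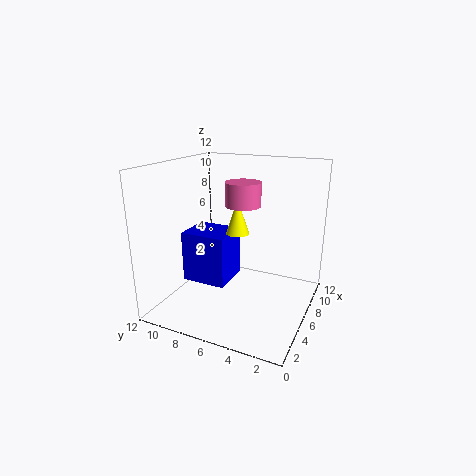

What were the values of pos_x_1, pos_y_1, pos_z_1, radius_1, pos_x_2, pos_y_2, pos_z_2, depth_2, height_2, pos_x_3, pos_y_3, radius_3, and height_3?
pos_x_1 = 7; pos_y_1 = 6; pos_z_1 = 8.5; radius_1 = 1.5; pos_x_2 = 5; pos_y_2 = 7; pos_z_2 = 1.5; depth_2 = 4; height_2 = 4.5; pos_x_3 = 7; pos_y_3 = 6.5; radius_3 = 1; height_3 = 3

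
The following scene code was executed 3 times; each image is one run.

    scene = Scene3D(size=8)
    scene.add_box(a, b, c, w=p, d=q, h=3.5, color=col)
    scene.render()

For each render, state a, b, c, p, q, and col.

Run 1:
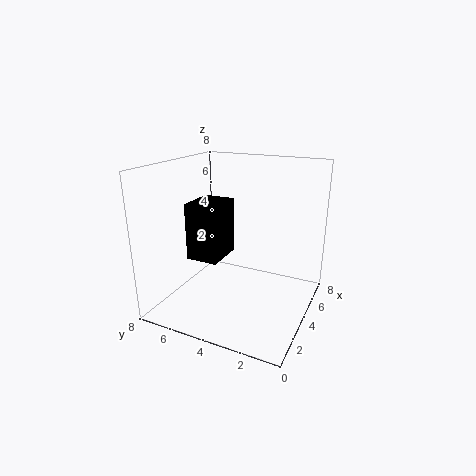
a = 4; b = 5.5; c = 2; p = 2.5; q = 2; col = 'black'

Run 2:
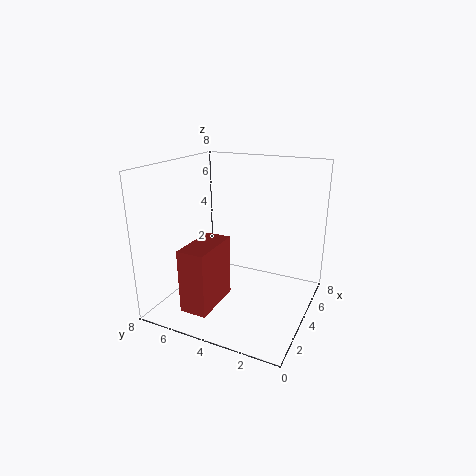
a = 1; b = 4.5; c = 0.5; p = 3; q = 1.5; col = 'brown'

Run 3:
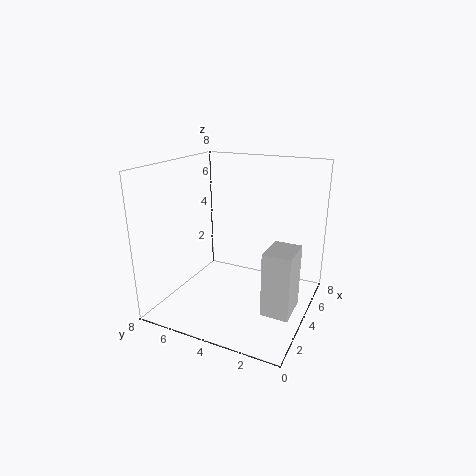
a = 2.5; b = 0.5; c = 0.5; p = 2; q = 1.5; col = 'lightgray'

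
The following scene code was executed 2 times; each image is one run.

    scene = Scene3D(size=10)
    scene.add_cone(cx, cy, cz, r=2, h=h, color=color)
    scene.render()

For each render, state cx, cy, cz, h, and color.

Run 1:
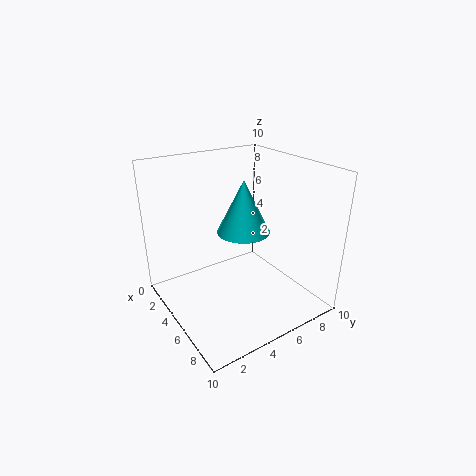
cx = 3.5, cy = 6.5, cz = 4.5, h = 4, color = 'cyan'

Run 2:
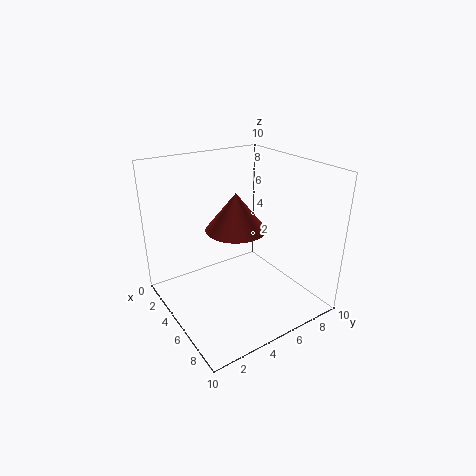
cx = 5.5, cy = 4.5, cz = 6, h = 2.5, color = 'brown'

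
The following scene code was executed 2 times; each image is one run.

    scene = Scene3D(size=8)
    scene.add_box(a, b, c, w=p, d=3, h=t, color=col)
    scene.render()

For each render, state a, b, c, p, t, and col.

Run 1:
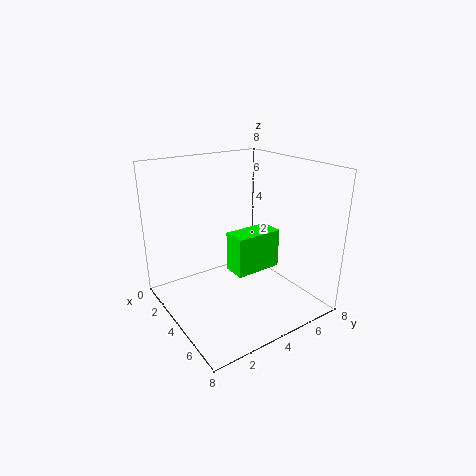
a = 2, b = 4.5, c = 1, p = 1.5, t = 2.5, col = 'lime'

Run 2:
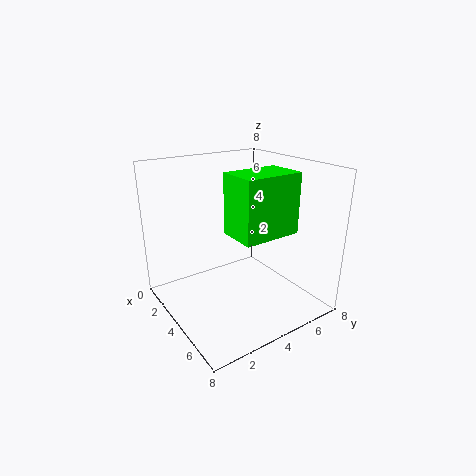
a = 5, b = 2.5, c = 5, p = 2, t = 3, col = 'lime'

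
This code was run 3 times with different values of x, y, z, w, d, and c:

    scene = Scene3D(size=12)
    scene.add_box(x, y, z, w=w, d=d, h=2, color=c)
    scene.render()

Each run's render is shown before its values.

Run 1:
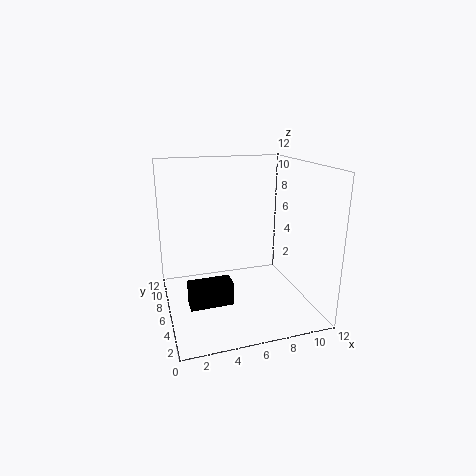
x = 1.5
y = 4
z = 1
w = 3.5
d = 1.5
c = 'black'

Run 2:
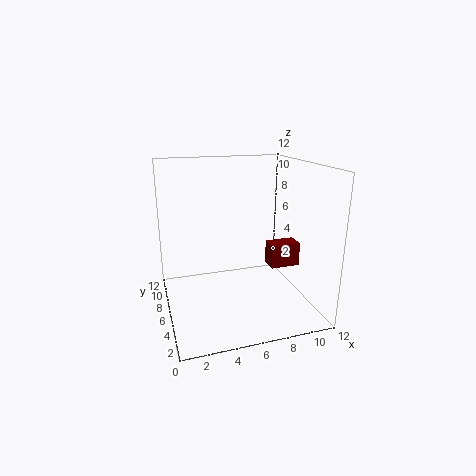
x = 8.5
y = 4.5
z = 3.5
w = 2.5
d = 1.5
c = 'maroon'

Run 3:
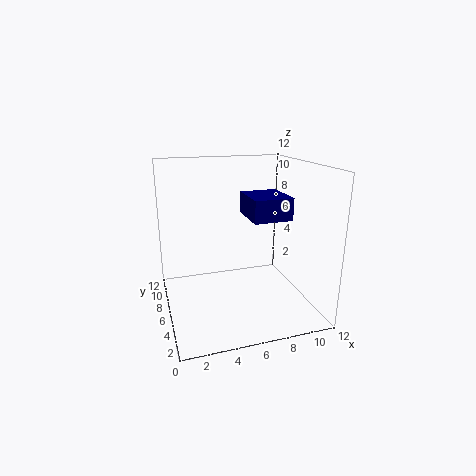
x = 7.5
y = 6
z = 7
w = 3.5
d = 4
c = 'navy'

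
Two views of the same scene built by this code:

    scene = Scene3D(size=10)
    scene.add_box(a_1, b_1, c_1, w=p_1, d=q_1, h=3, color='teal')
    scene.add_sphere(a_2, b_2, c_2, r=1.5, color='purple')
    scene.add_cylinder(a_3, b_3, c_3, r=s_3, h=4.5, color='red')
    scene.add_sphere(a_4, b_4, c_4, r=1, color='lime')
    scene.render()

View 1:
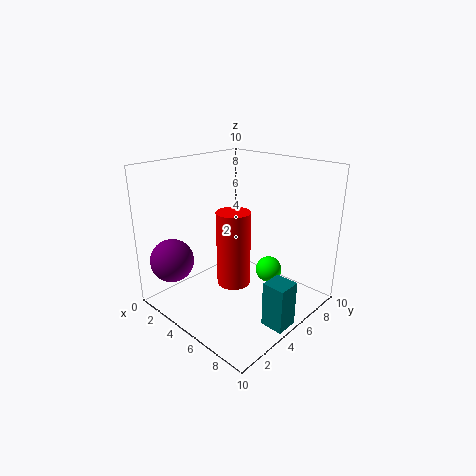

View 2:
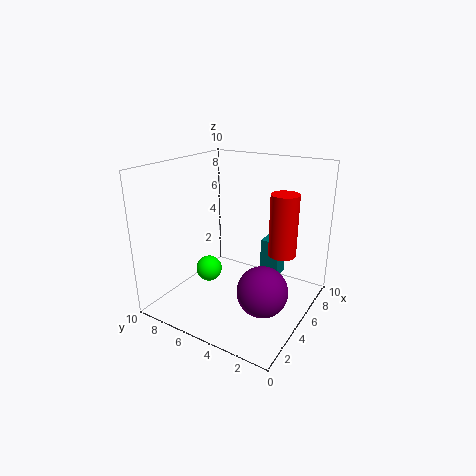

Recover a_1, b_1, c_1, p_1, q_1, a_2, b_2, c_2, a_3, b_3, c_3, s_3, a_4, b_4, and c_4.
a_1 = 8.5
b_1 = 3.5
c_1 = 0.5
p_1 = 1.5
q_1 = 1.5
a_2 = 2
b_2 = 1.5
c_2 = 3.5
a_3 = 7
b_3 = 2.5
c_3 = 3.5
s_3 = 1
a_4 = 5.5
b_4 = 8
c_4 = 1.5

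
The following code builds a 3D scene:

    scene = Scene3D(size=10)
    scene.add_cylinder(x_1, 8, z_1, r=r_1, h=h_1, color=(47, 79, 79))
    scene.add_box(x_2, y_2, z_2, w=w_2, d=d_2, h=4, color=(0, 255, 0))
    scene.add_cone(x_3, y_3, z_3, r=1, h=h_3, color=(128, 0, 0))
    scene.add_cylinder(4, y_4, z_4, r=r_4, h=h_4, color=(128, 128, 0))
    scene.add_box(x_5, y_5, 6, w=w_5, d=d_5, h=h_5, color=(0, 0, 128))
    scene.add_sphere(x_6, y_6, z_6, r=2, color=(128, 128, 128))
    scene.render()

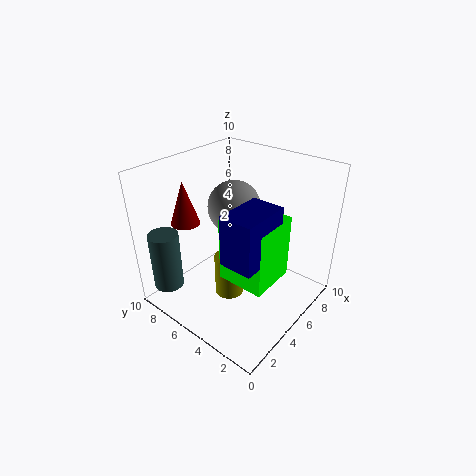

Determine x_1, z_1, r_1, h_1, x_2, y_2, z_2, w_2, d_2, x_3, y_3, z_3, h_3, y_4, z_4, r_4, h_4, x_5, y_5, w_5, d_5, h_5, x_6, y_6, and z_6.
x_1 = 1
z_1 = 2
r_1 = 1
h_1 = 4
x_2 = 2
y_2 = 1
z_2 = 4
w_2 = 3
d_2 = 3
x_3 = 3
y_3 = 8
z_3 = 6
h_3 = 3
y_4 = 5
z_4 = 1
r_4 = 1
h_4 = 3
x_5 = 1
y_5 = 1
w_5 = 3
d_5 = 2
h_5 = 3
x_6 = 7
y_6 = 7
z_6 = 6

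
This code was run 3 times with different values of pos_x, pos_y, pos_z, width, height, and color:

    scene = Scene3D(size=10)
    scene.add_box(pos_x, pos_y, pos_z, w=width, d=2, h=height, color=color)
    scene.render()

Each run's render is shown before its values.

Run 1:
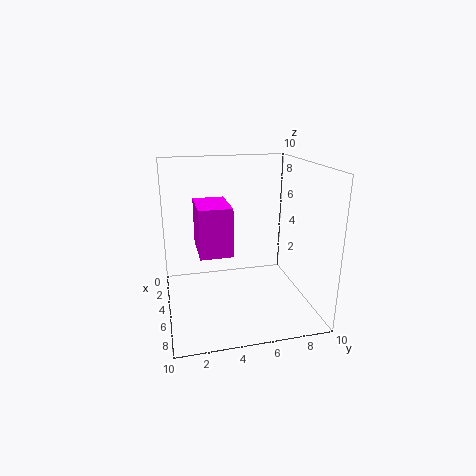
pos_x = 5; pos_y = 2; pos_z = 5; width = 3; height = 3; color = 'magenta'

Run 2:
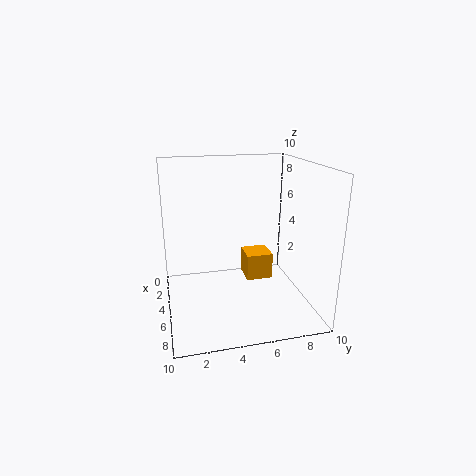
pos_x = 2; pos_y = 6; pos_z = 1; width = 2; height = 2; color = 'orange'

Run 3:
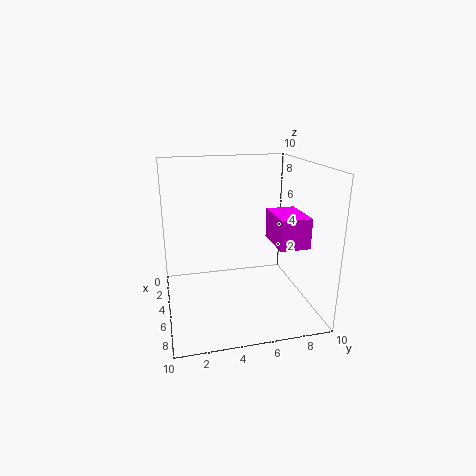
pos_x = 5; pos_y = 7; pos_z = 5; width = 3; height = 2; color = 'magenta'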